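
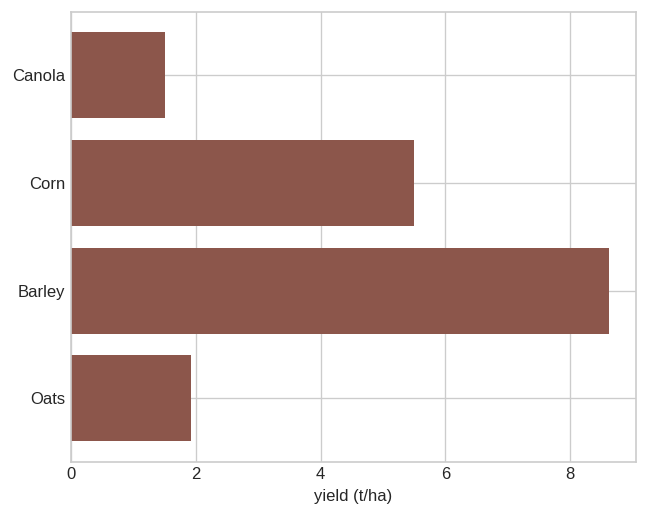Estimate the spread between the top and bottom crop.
Max Barley ≈ 9, min Canola ≈ 2; range ≈ 7.

≈ 7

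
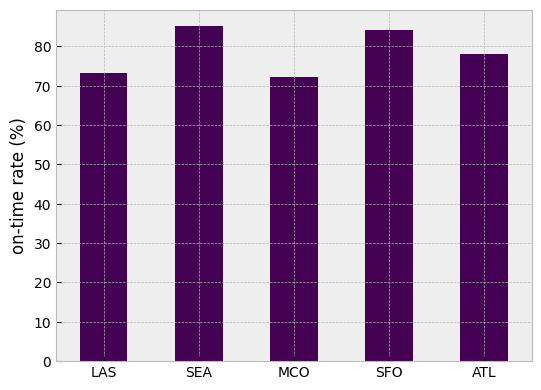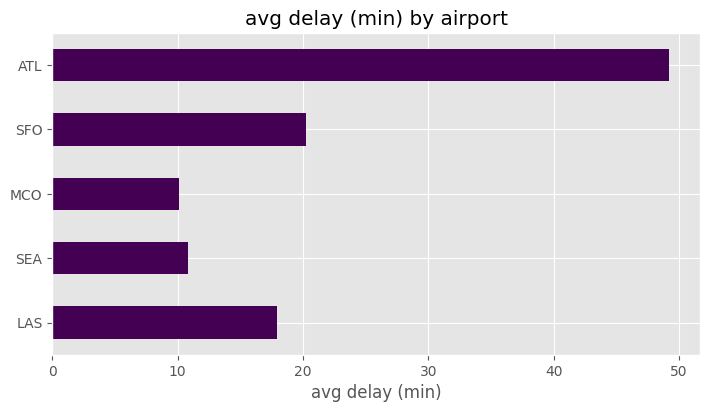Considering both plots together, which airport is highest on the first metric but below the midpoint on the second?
SEA

Chart 2 median avg delay (min) ≈ 20; below-median airports: SEA, MCO. Among those, SEA has the highest on-time rate (%) (≈ 90).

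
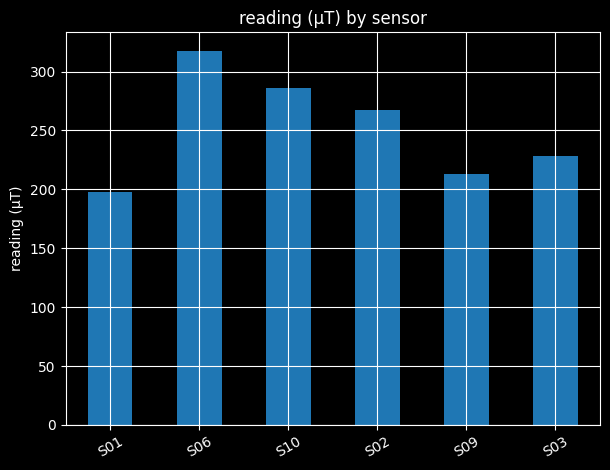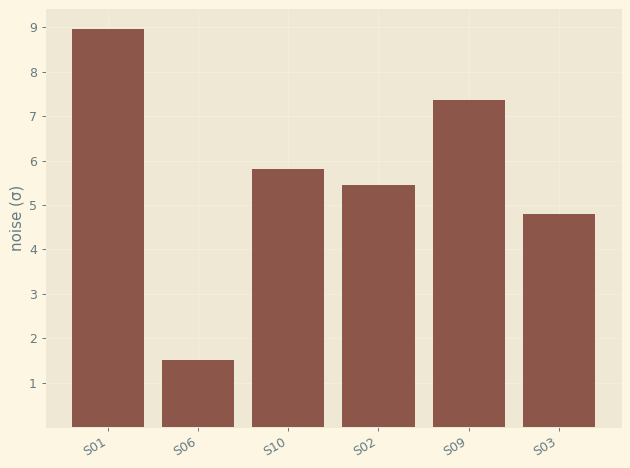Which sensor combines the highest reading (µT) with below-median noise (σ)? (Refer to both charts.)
Chart 2 median noise (σ) ≈ 6; below-median sensors: S06, S02, S03. Among those, S06 has the highest reading (µT) (≈ 300).

S06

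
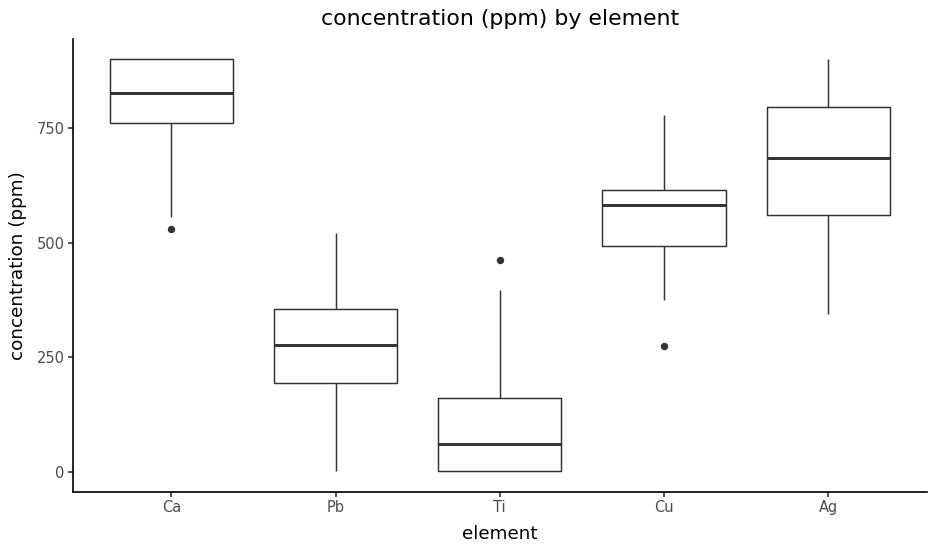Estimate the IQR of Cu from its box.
≈ 100

Q3 ≈ 600, Q1 ≈ 500; IQR ≈ 100.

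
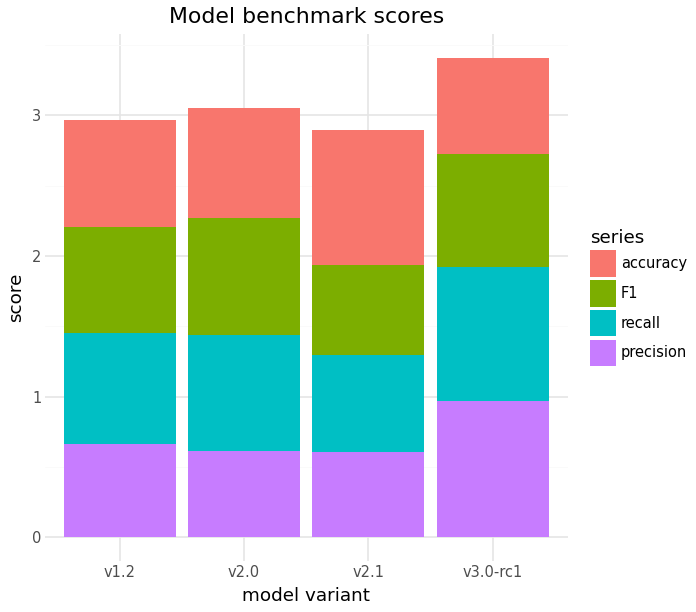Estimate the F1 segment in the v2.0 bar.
F1 top ≈ 2.5, bottom ≈ 1.5; segment ≈ 1.0.

≈ 1.0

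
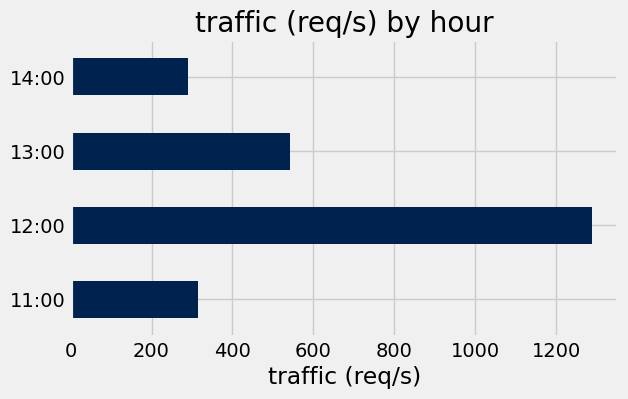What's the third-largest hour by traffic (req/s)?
Top 4: 12:00 ≈ 1200, 13:00 ≈ 600, 11:00 ≈ 400, 14:00 ≈ 200.

11:00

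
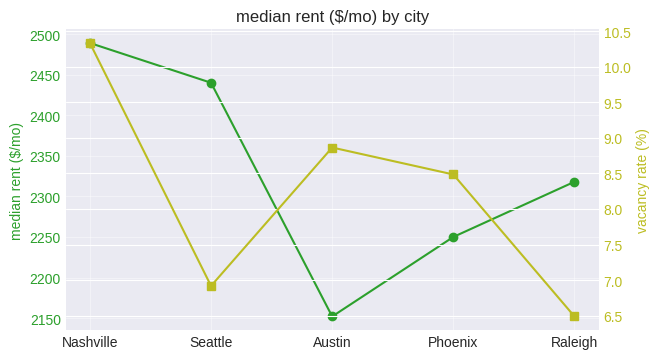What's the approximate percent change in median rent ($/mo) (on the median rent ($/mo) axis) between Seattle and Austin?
≈ -12.2%

Seattle ≈ 2450, Austin ≈ 2150; (2150 − 2450) / 2450 ≈ -12.2%.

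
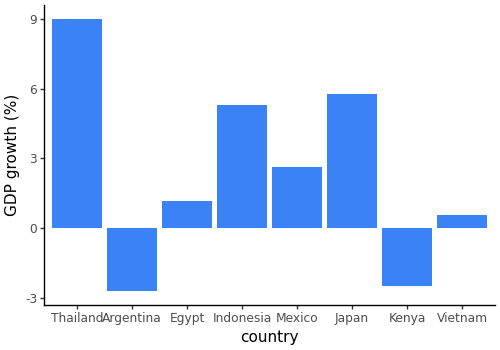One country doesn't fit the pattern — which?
Thailand

Thailand ≈ 9; the rest sit between ≈ -3 and ≈ 6.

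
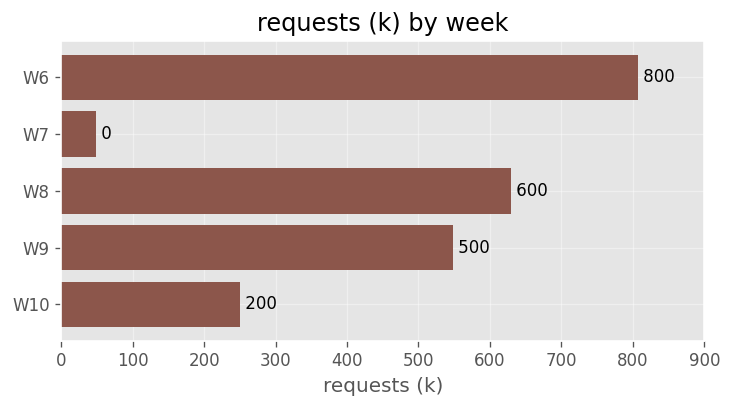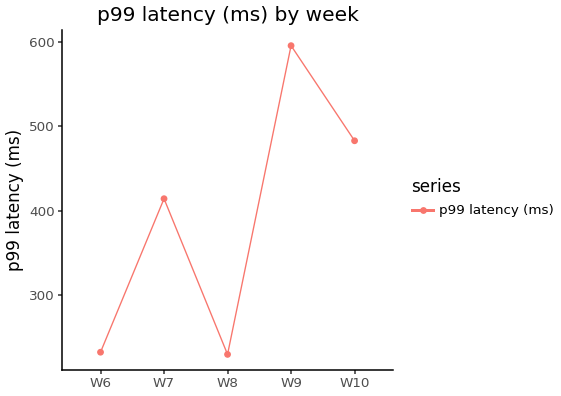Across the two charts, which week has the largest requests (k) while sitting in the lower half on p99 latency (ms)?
W6

Chart 2 median p99 latency (ms) ≈ 400; below-median weeks: W6, W8. Among those, W6 has the highest requests (k) (≈ 800).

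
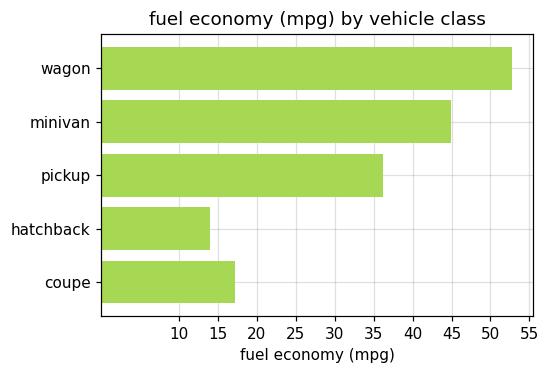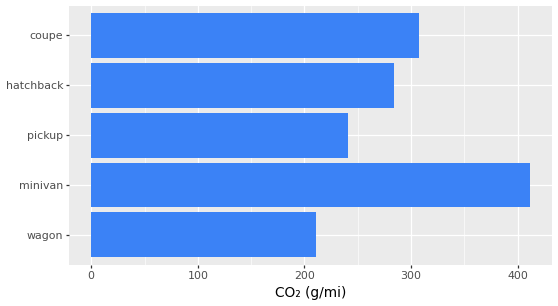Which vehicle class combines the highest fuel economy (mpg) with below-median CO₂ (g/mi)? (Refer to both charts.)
wagon

Chart 2 median CO₂ (g/mi) ≈ 300; below-median vehicle classes: wagon, pickup. Among those, wagon has the highest fuel economy (mpg) (≈ 55).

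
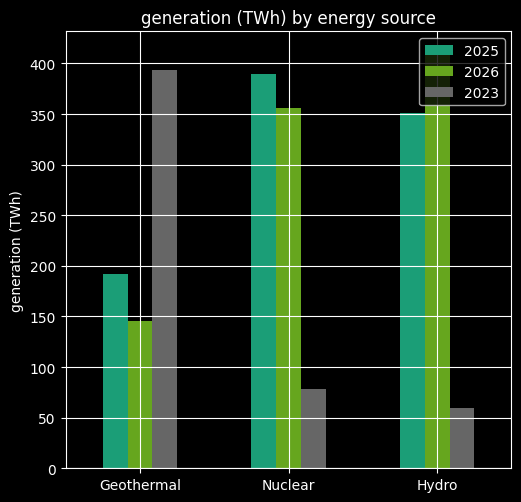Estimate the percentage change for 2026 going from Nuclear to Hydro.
≈ +14.3%

Nuclear ≈ 350, Hydro ≈ 400; (400 − 350) / 350 ≈ +14.3%.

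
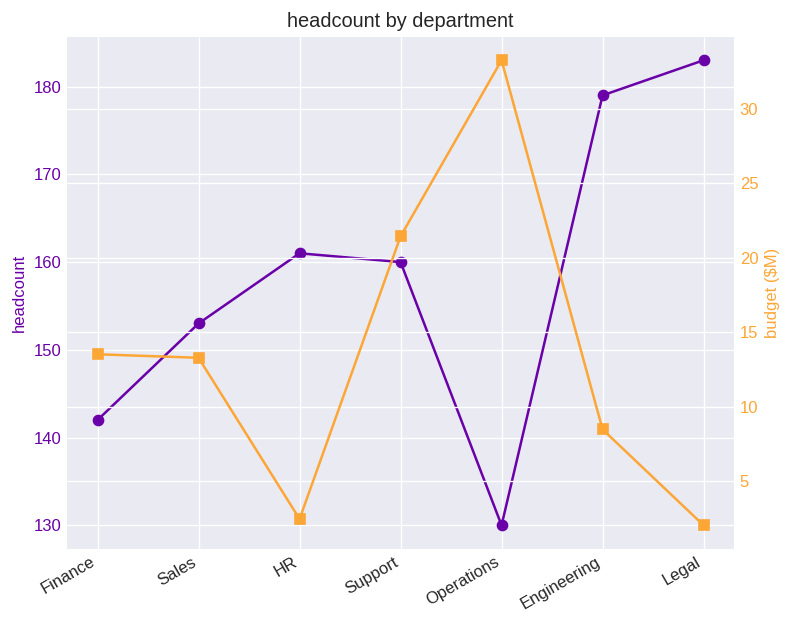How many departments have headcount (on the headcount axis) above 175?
2

Above 175: Engineering, Legal.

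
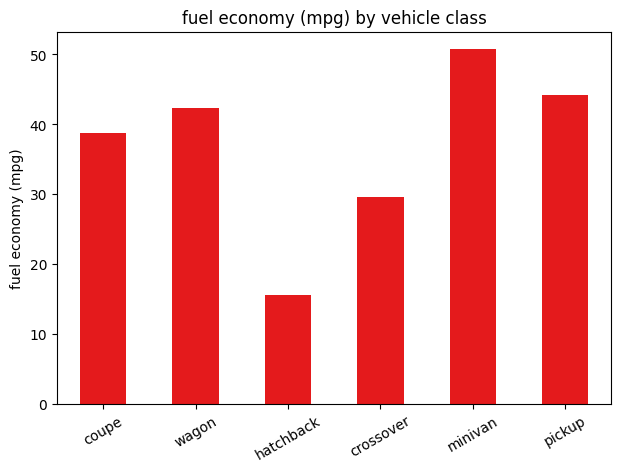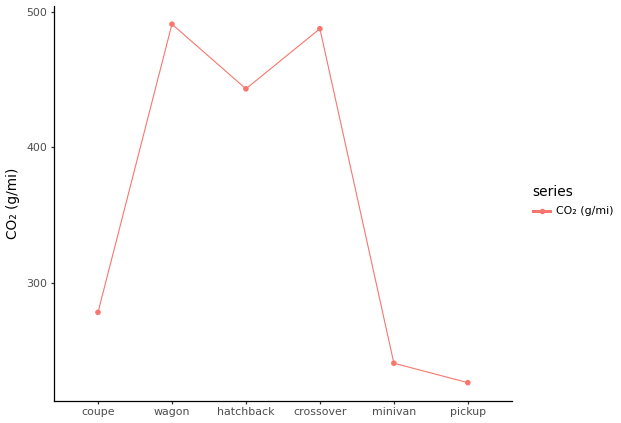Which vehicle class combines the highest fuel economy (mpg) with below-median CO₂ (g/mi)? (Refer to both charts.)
minivan

Chart 2 median CO₂ (g/mi) ≈ 350; below-median vehicle classes: coupe, minivan, pickup. Among those, minivan has the highest fuel economy (mpg) (≈ 50).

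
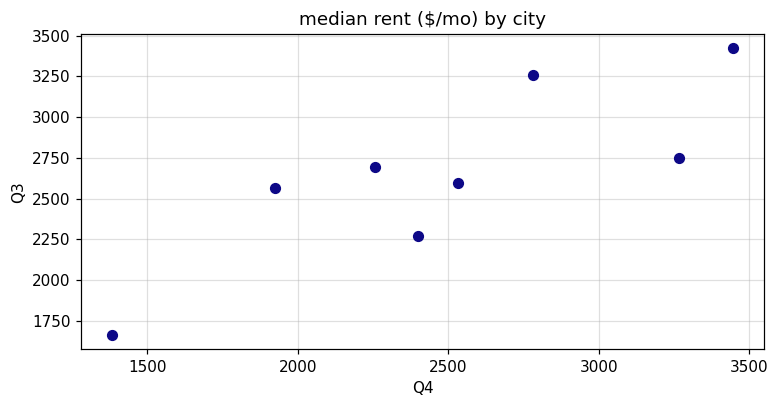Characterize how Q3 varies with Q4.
positive, strong

Points are positively correlated; strong (|r| ≈ 0.8).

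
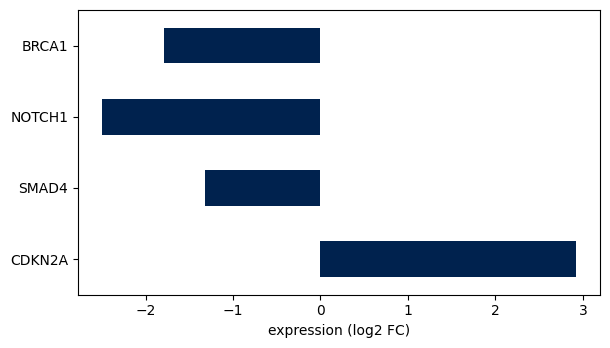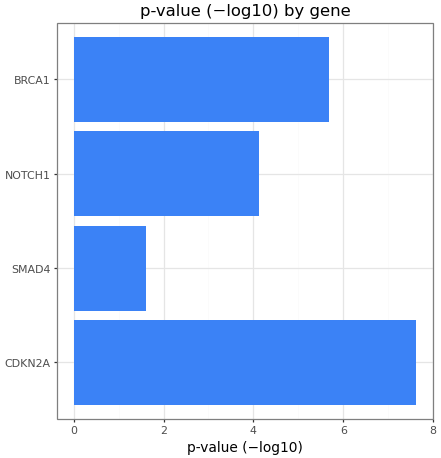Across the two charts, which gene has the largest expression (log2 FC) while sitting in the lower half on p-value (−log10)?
SMAD4

Chart 2 median p-value (−log10) ≈ 5; below-median genes: SMAD4, NOTCH1. Among those, SMAD4 has the highest expression (log2 FC) (≈ -1.5).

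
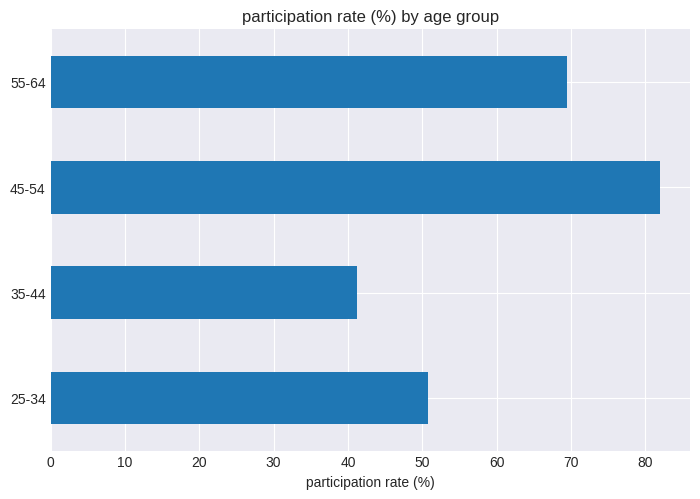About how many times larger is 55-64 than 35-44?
≈ 1.75×

55-64 ≈ 70, 35-44 ≈ 40; 70/40 ≈ 1.75.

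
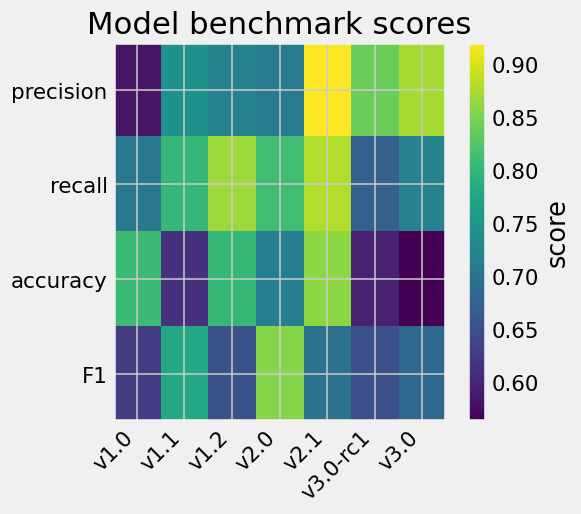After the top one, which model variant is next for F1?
Top 3 for F1: v2.0 ≈ 0.85, v1.1 ≈ 0.80, v2.1 ≈ 0.70.

v1.1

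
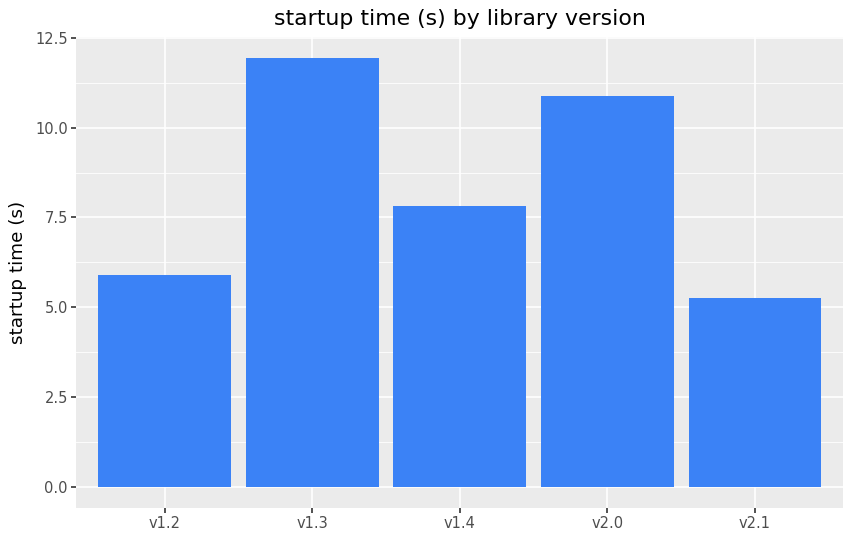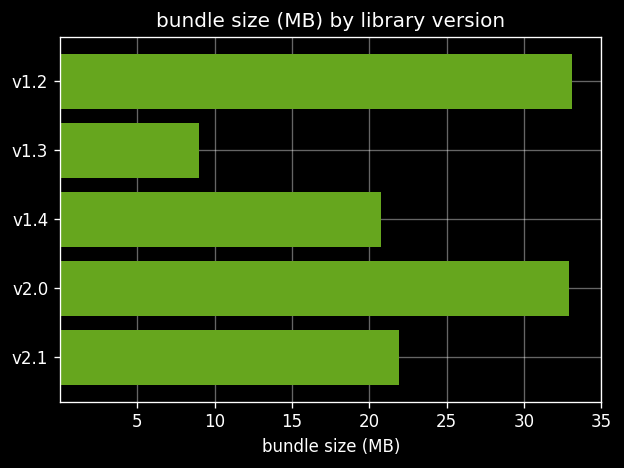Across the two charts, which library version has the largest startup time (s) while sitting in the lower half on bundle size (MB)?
v1.3

Chart 2 median bundle size (MB) ≈ 20; below-median library versions: v1.3, v1.4. Among those, v1.3 has the highest startup time (s) (≈ 12).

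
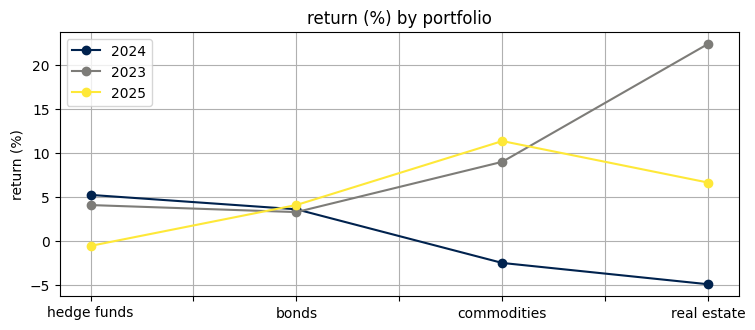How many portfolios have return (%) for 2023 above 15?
Above 15: real estate.

1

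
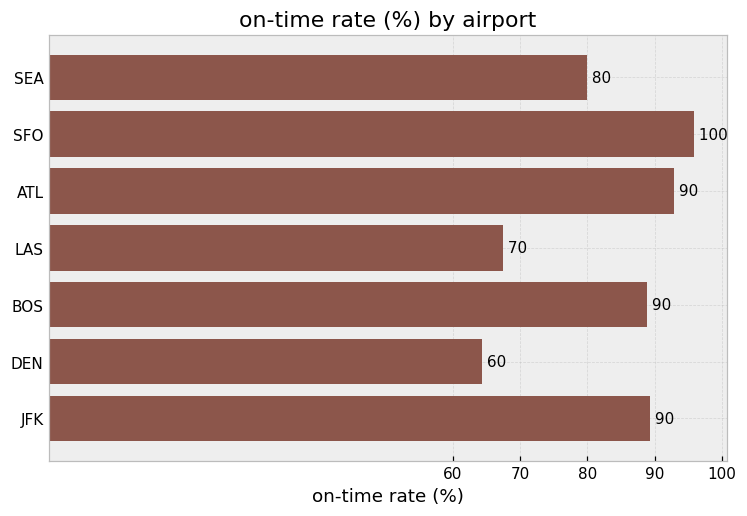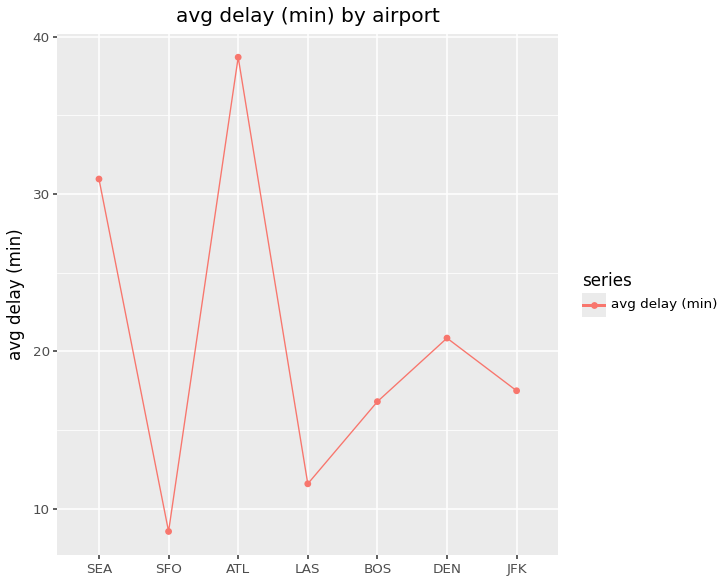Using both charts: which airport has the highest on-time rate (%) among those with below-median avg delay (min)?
Chart 2 median avg delay (min) ≈ 15; below-median airports: SFO, LAS, BOS. Among those, SFO has the highest on-time rate (%) (≈ 100).

SFO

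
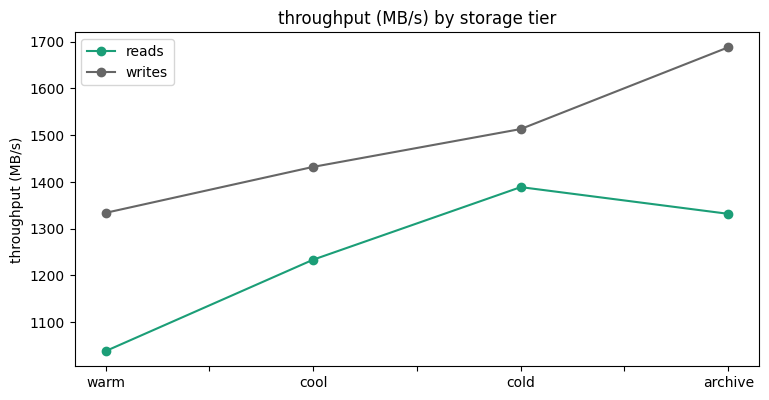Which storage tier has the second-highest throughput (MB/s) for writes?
Top 3 for writes: archive ≈ 1700, cold ≈ 1500, cool ≈ 1400.

cold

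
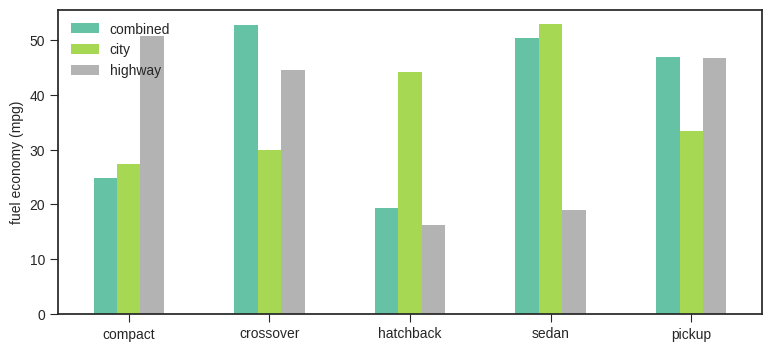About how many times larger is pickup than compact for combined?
pickup ≈ 45, compact ≈ 25; 45/25 ≈ 1.8.

≈ 1.8×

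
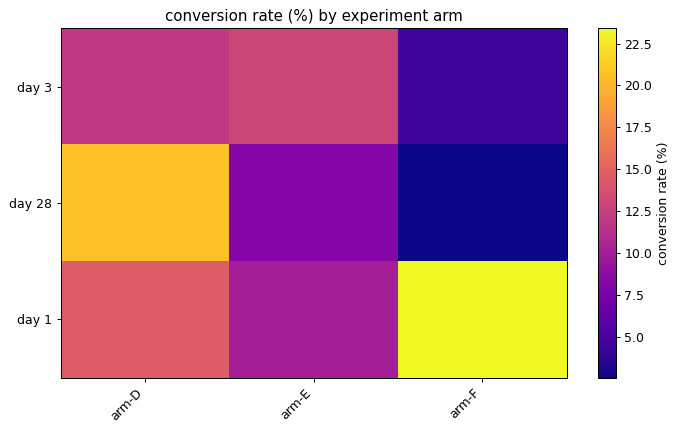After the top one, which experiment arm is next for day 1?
arm-D

Top 3 for day 1: arm-F ≈ 24, arm-D ≈ 14, arm-E ≈ 10.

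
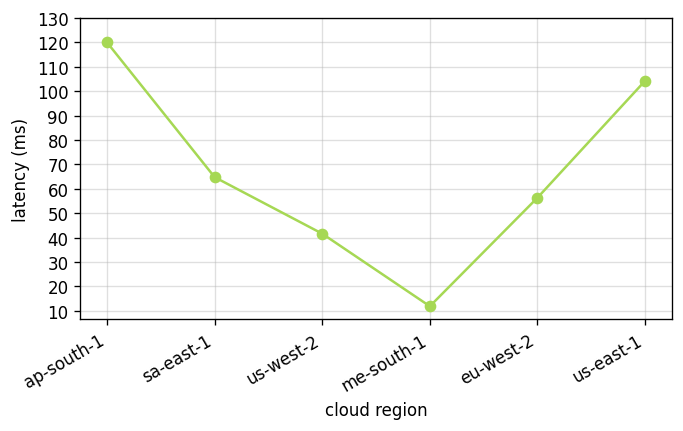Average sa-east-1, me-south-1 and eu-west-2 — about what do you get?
≈ 43

(60 + 10 + 60) / 3 ≈ 43.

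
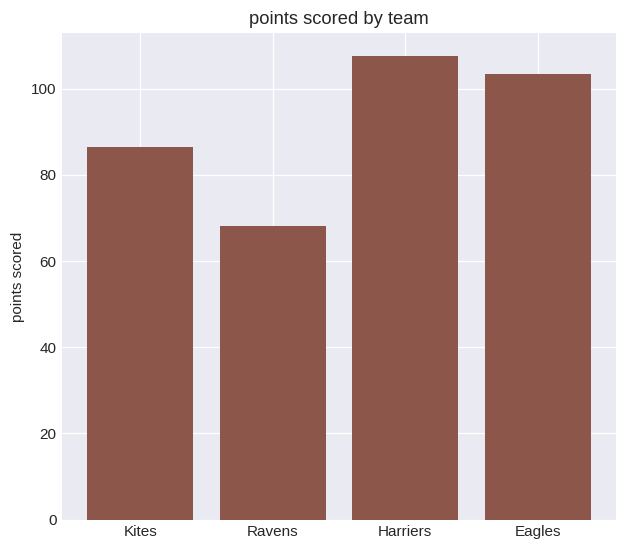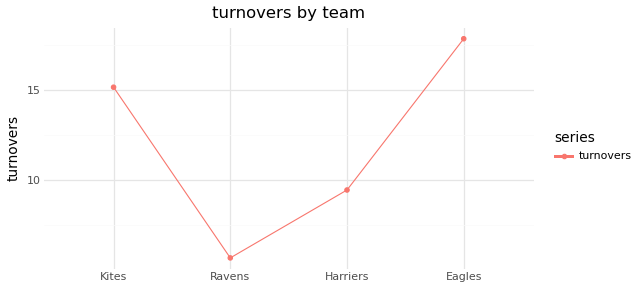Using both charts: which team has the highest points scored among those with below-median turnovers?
Harriers

Chart 2 median turnovers ≈ 12; below-median teams: Ravens, Harriers. Among those, Harriers has the highest points scored (≈ 110).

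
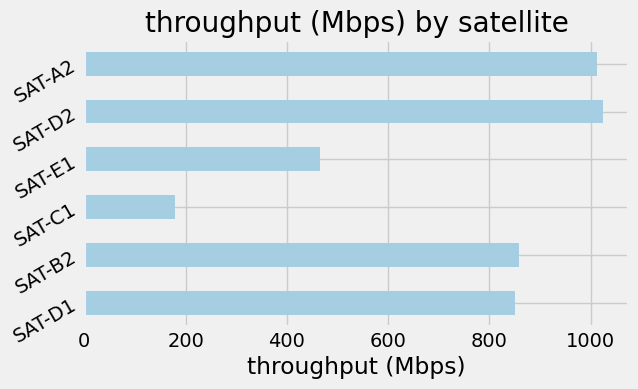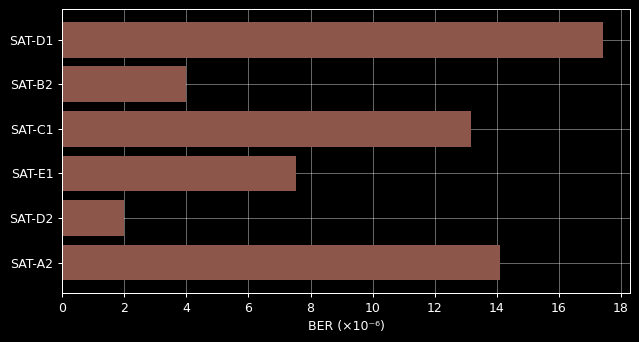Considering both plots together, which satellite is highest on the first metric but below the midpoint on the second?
Chart 2 median BER (×10⁻⁶) ≈ 10; below-median satellites: SAT-B2, SAT-E1, SAT-D2. Among those, SAT-D2 has the highest throughput (Mbps) (≈ 1000).

SAT-D2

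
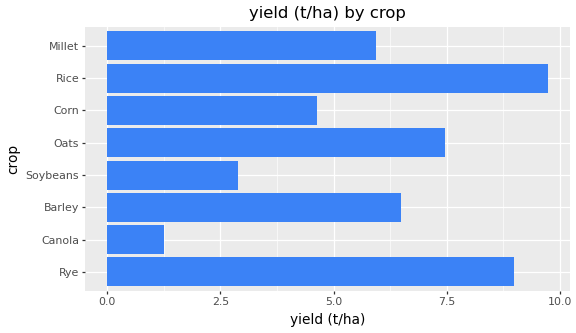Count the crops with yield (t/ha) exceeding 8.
2

Above 8: Rye, Rice.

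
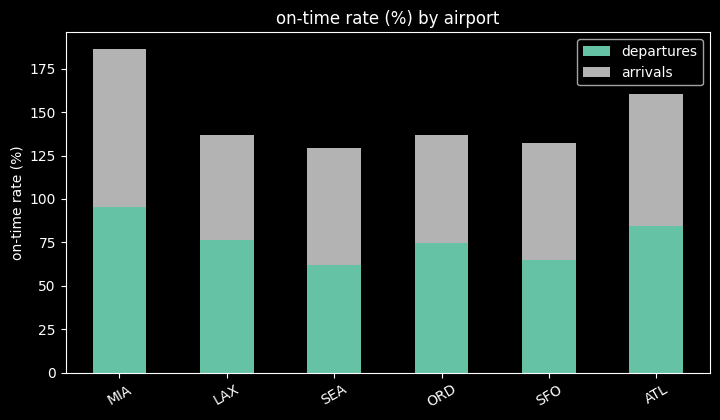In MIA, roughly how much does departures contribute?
≈ 100

departures top ≈ 100, bottom ≈ 0; segment ≈ 100.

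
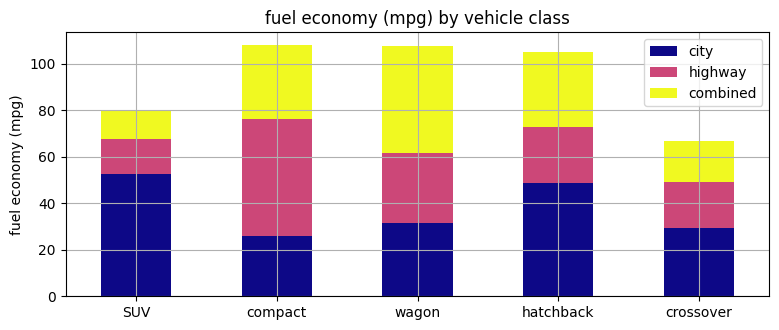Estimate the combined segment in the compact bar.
≈ 30

combined top ≈ 110, bottom ≈ 80; segment ≈ 30.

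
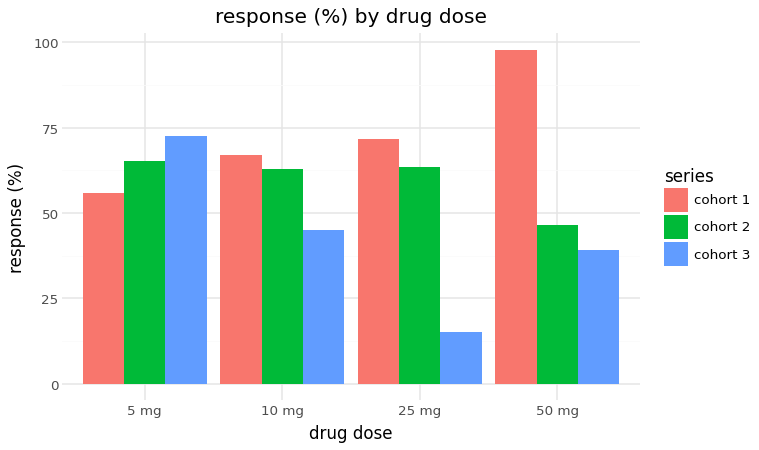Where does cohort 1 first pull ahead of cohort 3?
10 mg

5 mg: cohort 1 ≈ 60 vs cohort 3 ≈ 70 (not yet); 10 mg: cohort 1 ≈ 70 vs cohort 3 ≈ 50 (first crossover).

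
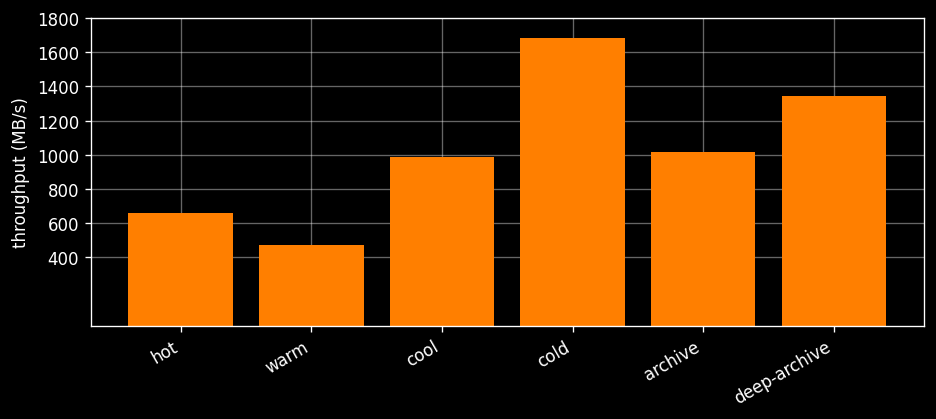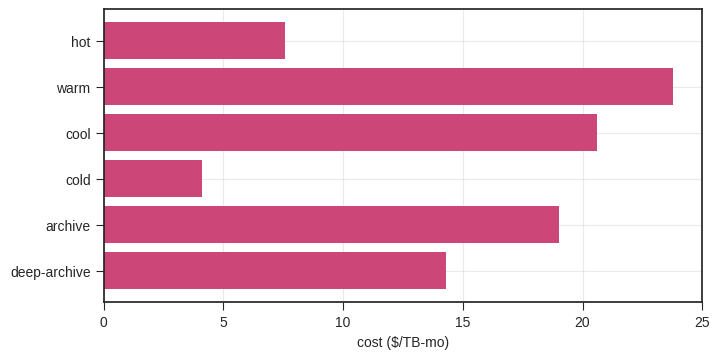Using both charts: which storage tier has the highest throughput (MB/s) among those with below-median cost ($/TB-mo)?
cold

Chart 2 median cost ($/TB-mo) ≈ 15; below-median storage tiers: hot, cold, deep-archive. Among those, cold has the highest throughput (MB/s) (≈ 1600).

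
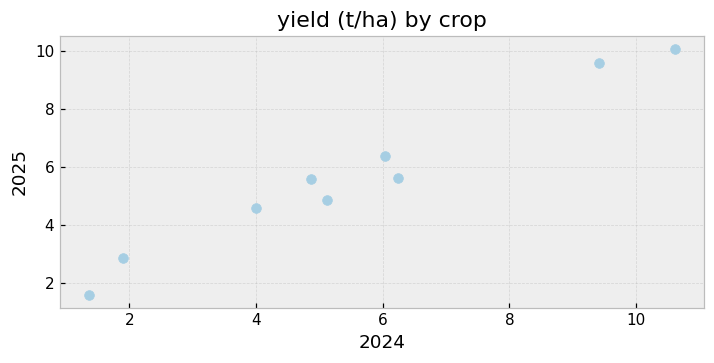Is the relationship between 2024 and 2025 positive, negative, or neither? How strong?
Points are positively correlated; strong (|r| ≈ 1.0).

positive, strong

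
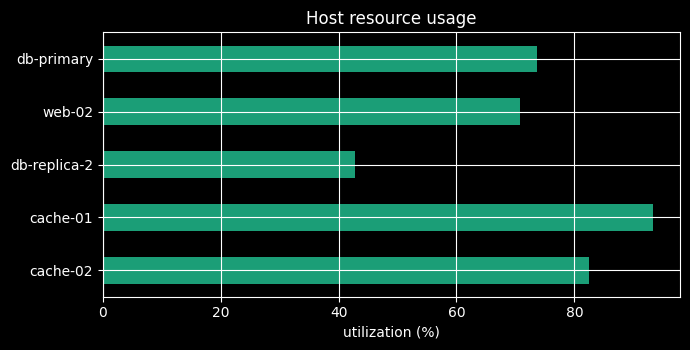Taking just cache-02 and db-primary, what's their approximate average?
≈ 75

(80 + 70) / 2 ≈ 75.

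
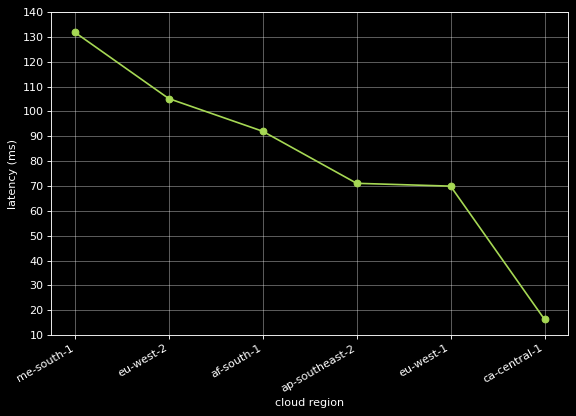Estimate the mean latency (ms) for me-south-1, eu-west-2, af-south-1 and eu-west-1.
≈ 100

(130 + 110 + 90 + 70) / 4 ≈ 100.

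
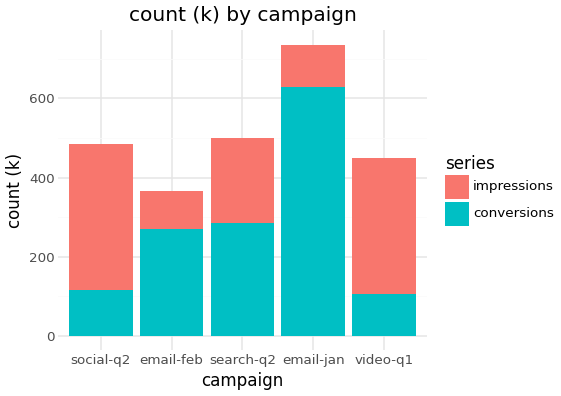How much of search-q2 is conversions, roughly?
conversions top ≈ 300, bottom ≈ 0; segment ≈ 300.

≈ 300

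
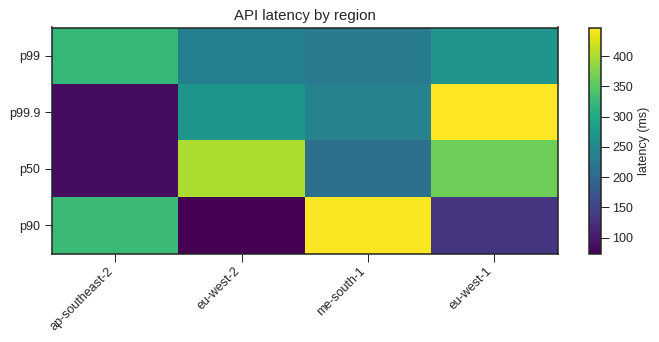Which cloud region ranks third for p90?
eu-west-1

Top 4 for p90: me-south-1 ≈ 450, ap-southeast-2 ≈ 350, eu-west-1 ≈ 150, eu-west-2 ≈ 50.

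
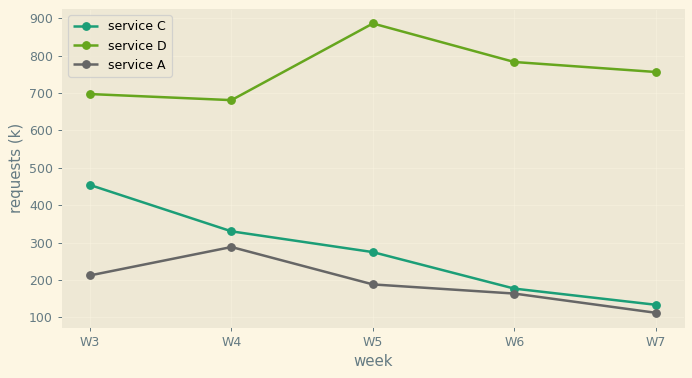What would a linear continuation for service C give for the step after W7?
Last three: 300, 200, 100 → slope ≈ -100/step → next ≈ 0.

≈ 0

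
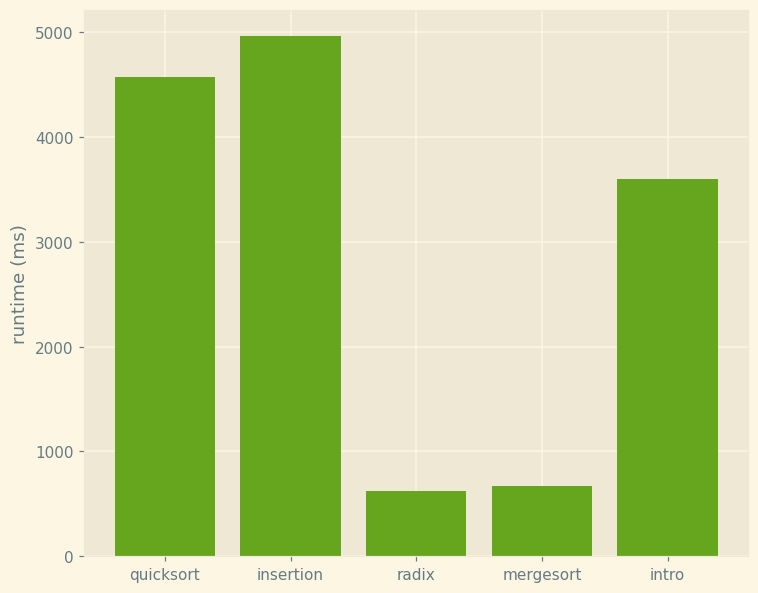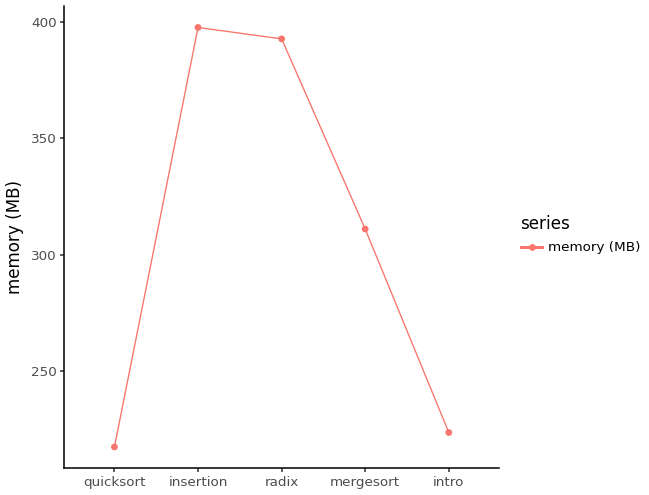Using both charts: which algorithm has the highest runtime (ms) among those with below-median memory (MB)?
Chart 2 median memory (MB) ≈ 300; below-median algorithms: quicksort, intro. Among those, quicksort has the highest runtime (ms) (≈ 4500).

quicksort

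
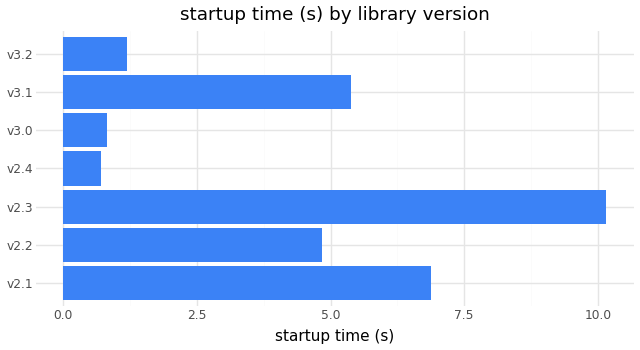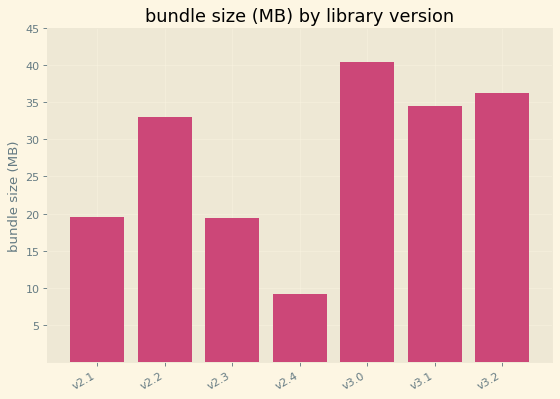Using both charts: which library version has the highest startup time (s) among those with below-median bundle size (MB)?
v2.3

Chart 2 median bundle size (MB) ≈ 35; below-median library versions: v2.1, v2.3, v2.4. Among those, v2.3 has the highest startup time (s) (≈ 10).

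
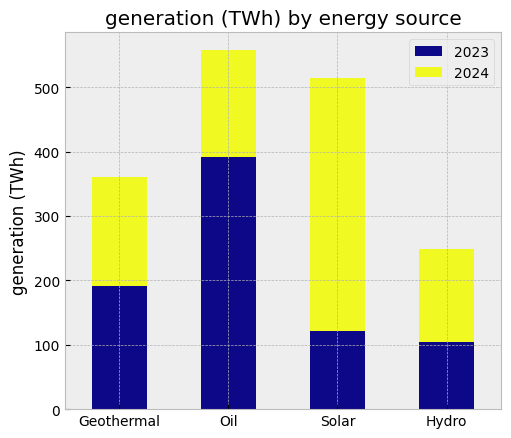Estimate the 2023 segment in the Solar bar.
≈ 100

2023 top ≈ 100, bottom ≈ 0; segment ≈ 100.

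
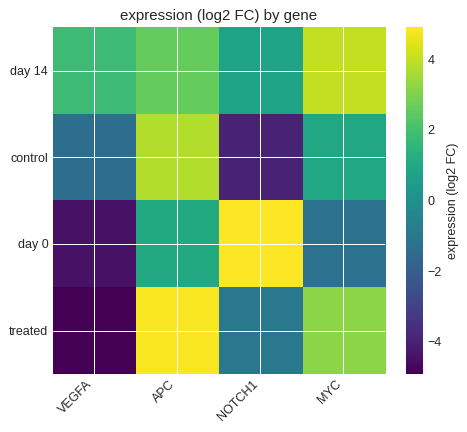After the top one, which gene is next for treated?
Top 3 for treated: APC ≈ 5, MYC ≈ 3, NOTCH1 ≈ -1.

MYC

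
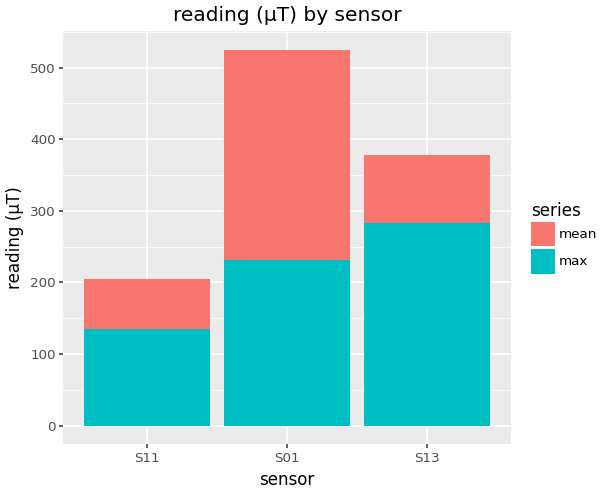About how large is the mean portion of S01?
≈ 250

mean top ≈ 500, bottom ≈ 250; segment ≈ 250.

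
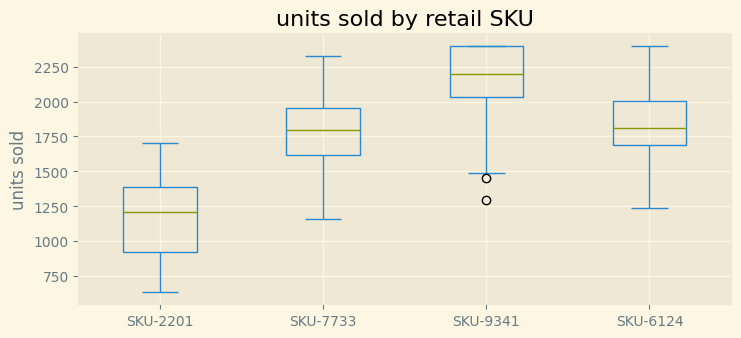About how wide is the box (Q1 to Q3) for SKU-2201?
Q3 ≈ 1400, Q1 ≈ 900; IQR ≈ 500.

≈ 500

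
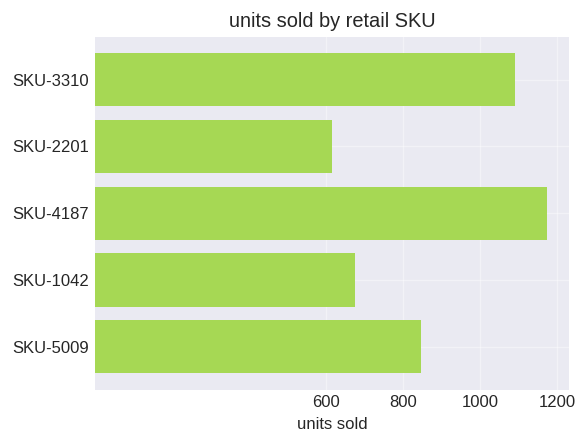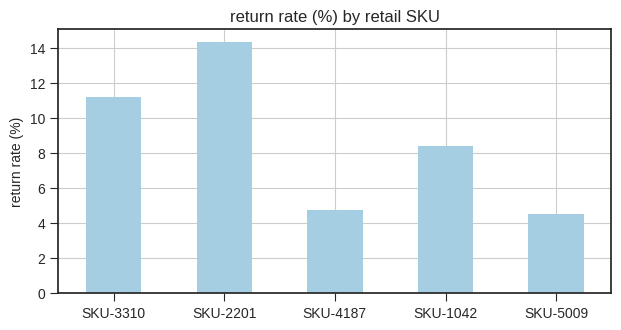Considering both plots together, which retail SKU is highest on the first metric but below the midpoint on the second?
Chart 2 median return rate (%) ≈ 8; below-median retail SKUs: SKU-4187, SKU-5009. Among those, SKU-4187 has the highest units sold (≈ 1200).

SKU-4187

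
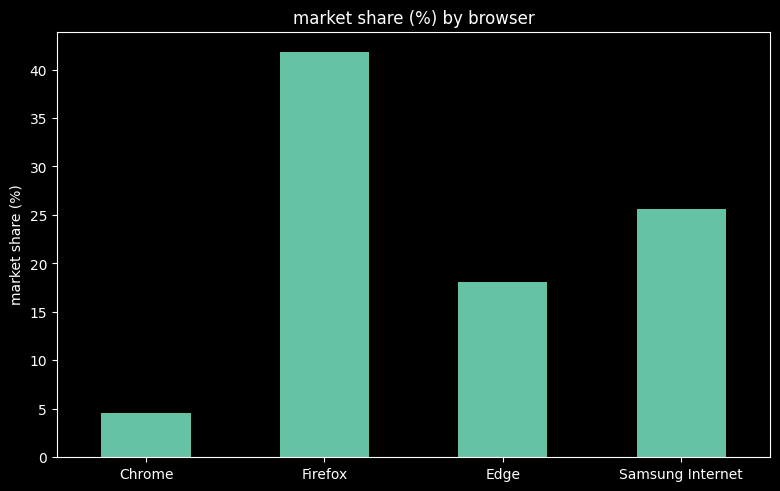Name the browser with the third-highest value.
Edge

Top 4: Firefox ≈ 40, Samsung Internet ≈ 25, Edge ≈ 20, Chrome ≈ 5.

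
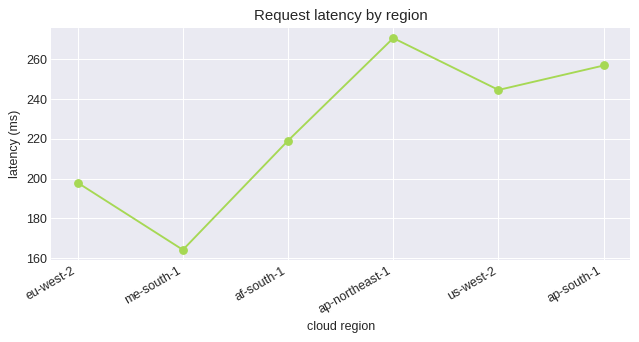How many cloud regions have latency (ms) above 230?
3

Above 230: ap-northeast-1, us-west-2, ap-south-1.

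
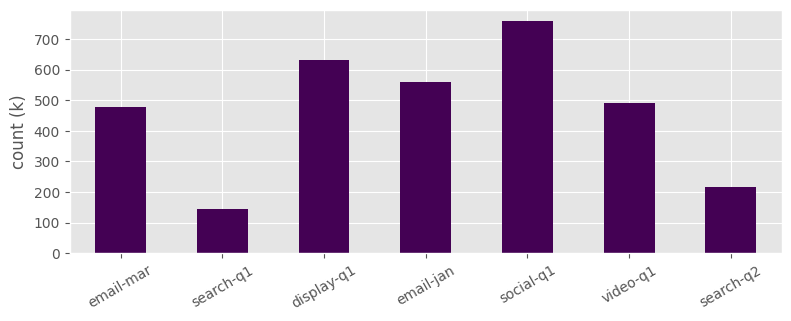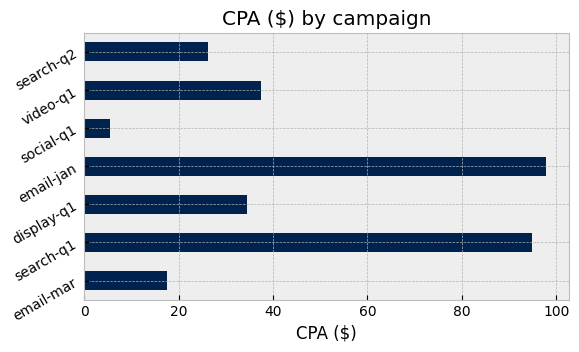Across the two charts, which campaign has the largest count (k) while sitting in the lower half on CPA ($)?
Chart 2 median CPA ($) ≈ 30; below-median campaigns: email-mar, social-q1, search-q2. Among those, social-q1 has the highest count (k) (≈ 800).

social-q1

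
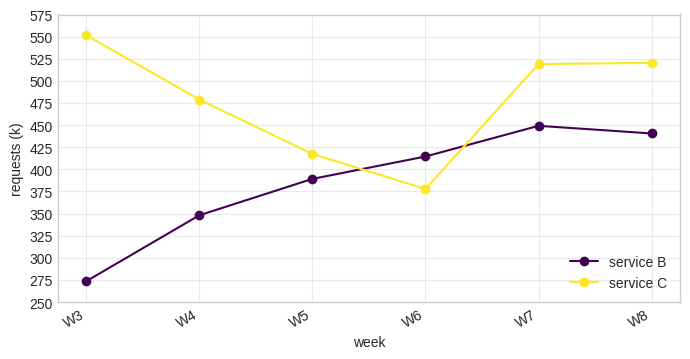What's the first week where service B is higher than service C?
W6

W5: service B ≈ 400 vs service C ≈ 425 (not yet); W6: service B ≈ 425 vs service C ≈ 375 (first crossover).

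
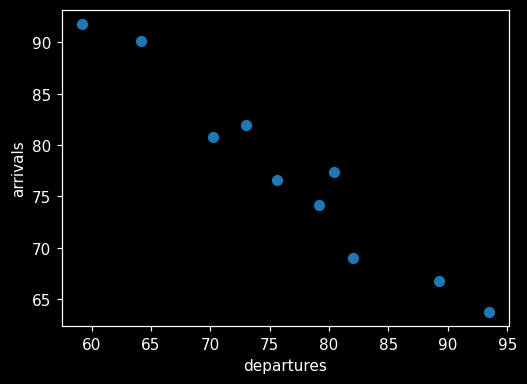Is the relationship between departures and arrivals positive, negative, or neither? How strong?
negative, strong

Points are negatively correlated; strong (|r| ≈ 1.0).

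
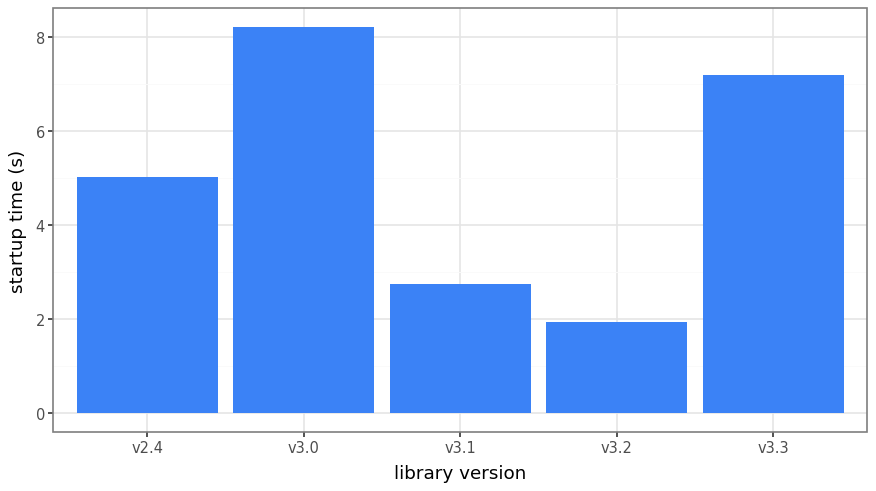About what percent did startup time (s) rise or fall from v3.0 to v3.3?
v3.0 ≈ 8, v3.3 ≈ 7; (7 − 8) / 8 ≈ -12.5%.

≈ -12.5%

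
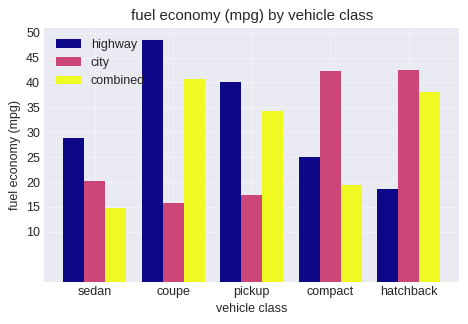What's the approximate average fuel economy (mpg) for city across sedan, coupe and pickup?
≈ 17

(20 + 15 + 15) / 3 ≈ 17.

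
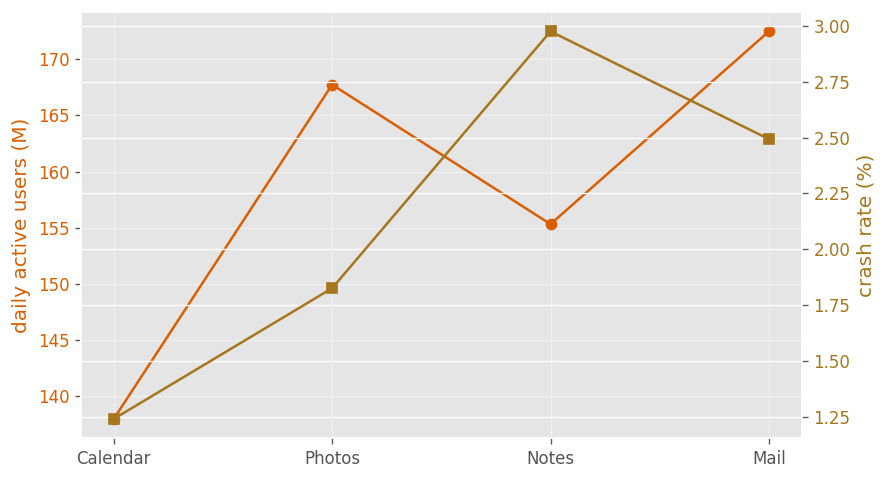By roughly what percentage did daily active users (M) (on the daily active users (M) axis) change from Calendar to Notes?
≈ +10.7%

Calendar ≈ 140, Notes ≈ 155; (155 − 140) / 140 ≈ +10.7%.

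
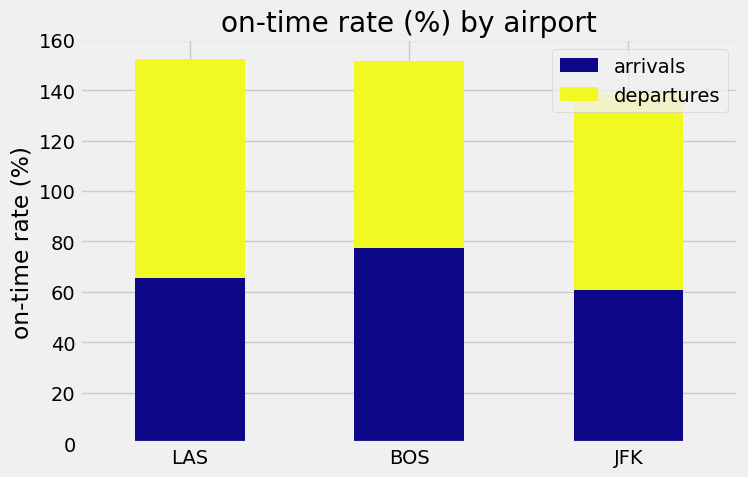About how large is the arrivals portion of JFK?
≈ 60

arrivals top ≈ 60, bottom ≈ 0; segment ≈ 60.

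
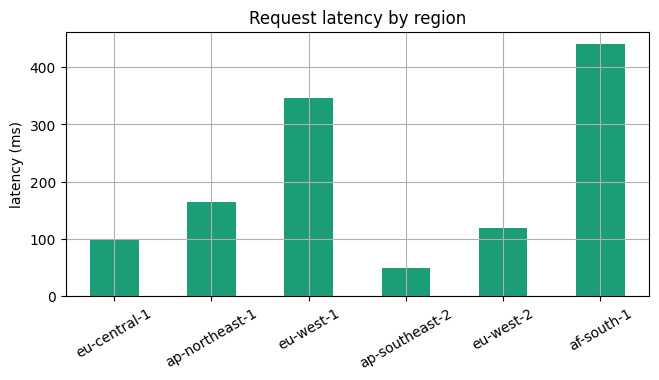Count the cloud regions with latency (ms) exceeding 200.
Above 200: eu-west-1, af-south-1.

2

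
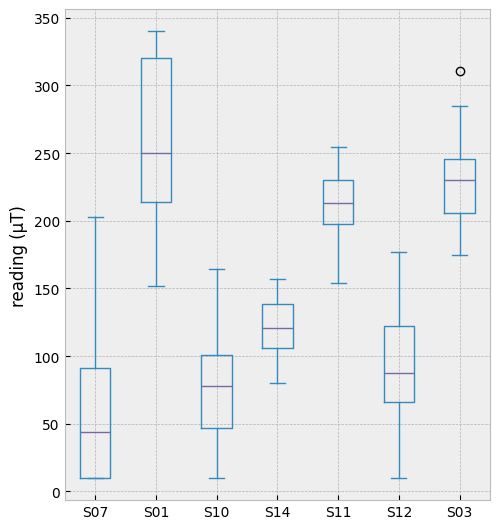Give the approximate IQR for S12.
Q3 ≈ 120, Q1 ≈ 60; IQR ≈ 60.

≈ 60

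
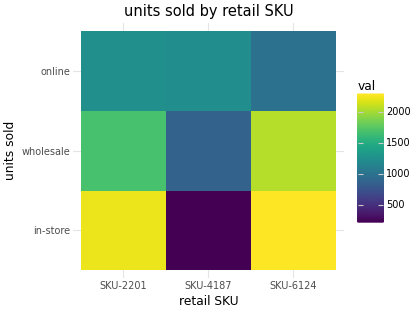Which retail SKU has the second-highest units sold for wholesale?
SKU-2201

Top 3 for wholesale: SKU-6124 ≈ 2000, SKU-2201 ≈ 1600, SKU-4187 ≈ 800.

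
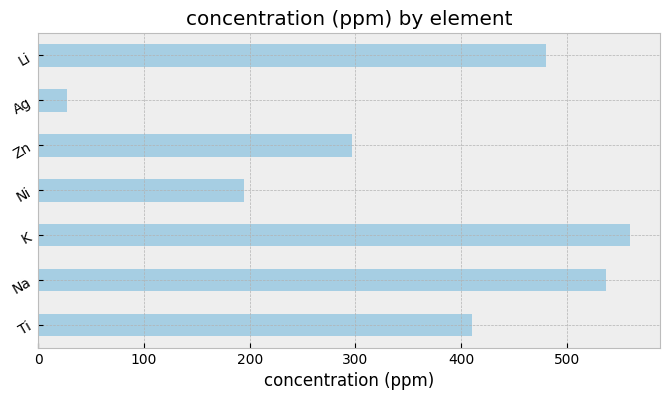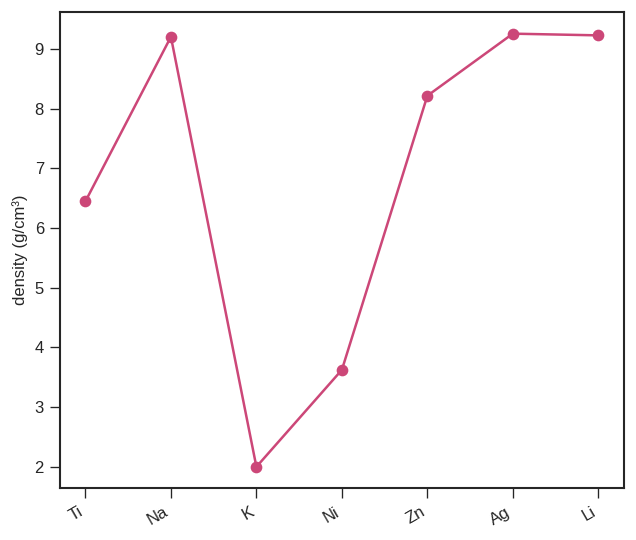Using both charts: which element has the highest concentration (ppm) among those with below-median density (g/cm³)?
K

Chart 2 median density (g/cm³) ≈ 8; below-median elements: Ti, K, Ni. Among those, K has the highest concentration (ppm) (≈ 600).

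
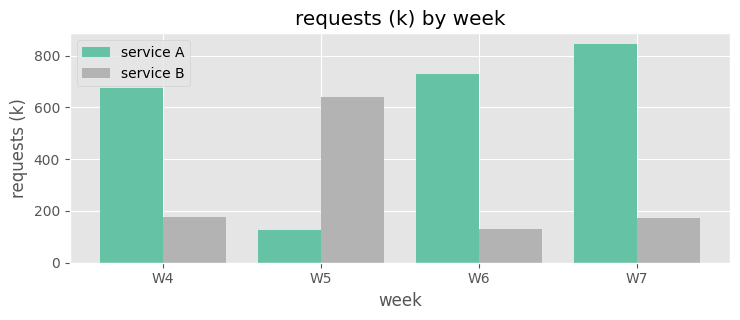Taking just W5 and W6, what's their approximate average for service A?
(100 + 700) / 2 ≈ 400.

≈ 400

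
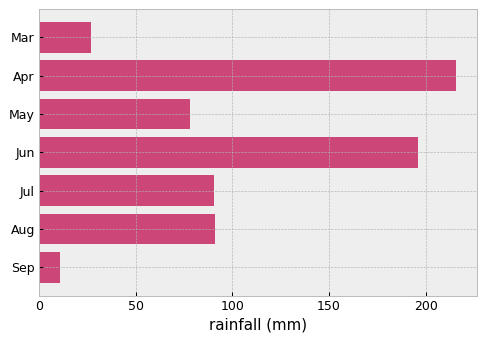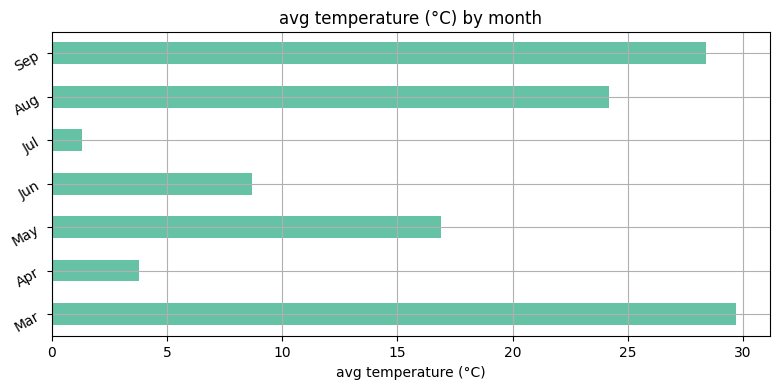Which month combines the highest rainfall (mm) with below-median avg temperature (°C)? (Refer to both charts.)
Apr

Chart 2 median avg temperature (°C) ≈ 15; below-median months: Apr, Jun, Jul. Among those, Apr has the highest rainfall (mm) (≈ 220).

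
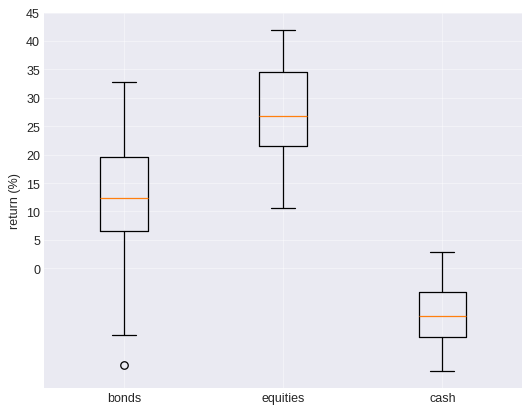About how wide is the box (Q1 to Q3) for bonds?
≈ 15

Q3 ≈ 20, Q1 ≈ 5; IQR ≈ 15.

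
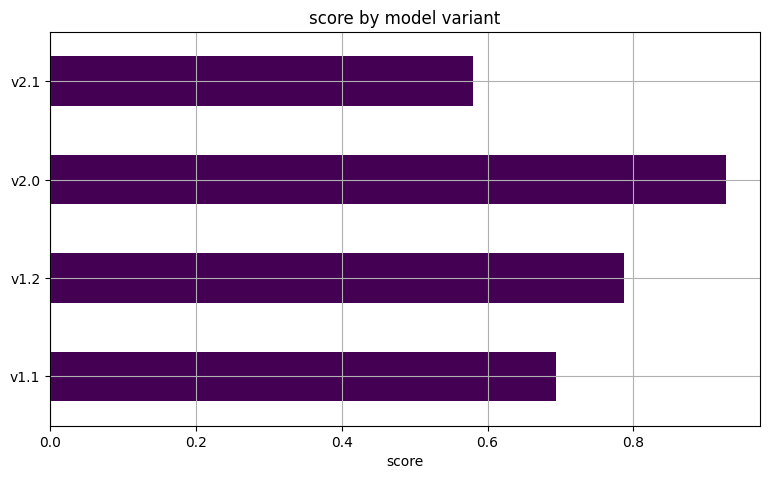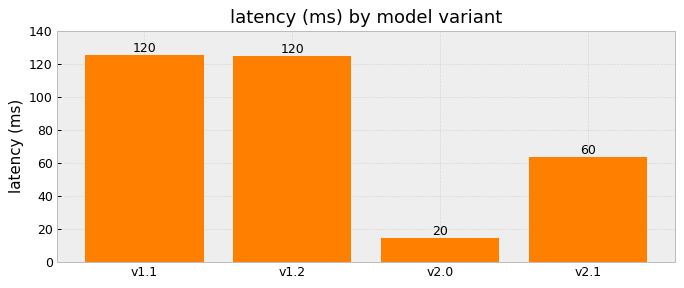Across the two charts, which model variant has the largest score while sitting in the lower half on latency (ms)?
v2.0

Chart 2 median latency (ms) ≈ 100; below-median model variants: v2.0, v2.1. Among those, v2.0 has the highest score (≈ 0.9).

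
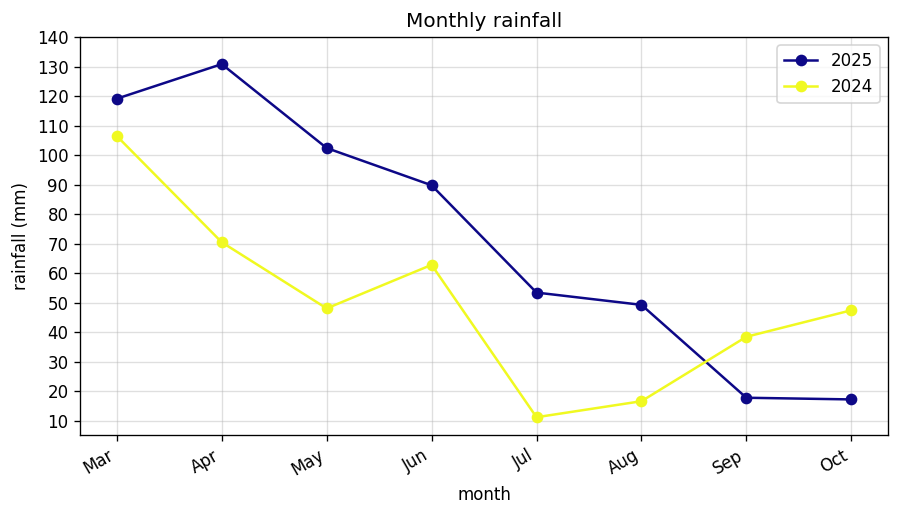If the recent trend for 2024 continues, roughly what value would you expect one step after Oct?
≈ 65

Last three: 20, 40, 50 → slope ≈ 15/step → next ≈ 65.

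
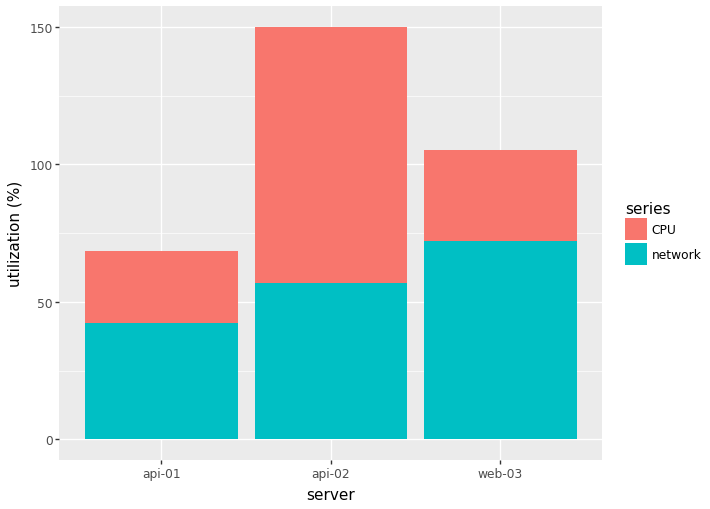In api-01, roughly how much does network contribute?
network top ≈ 40, bottom ≈ 0; segment ≈ 40.

≈ 40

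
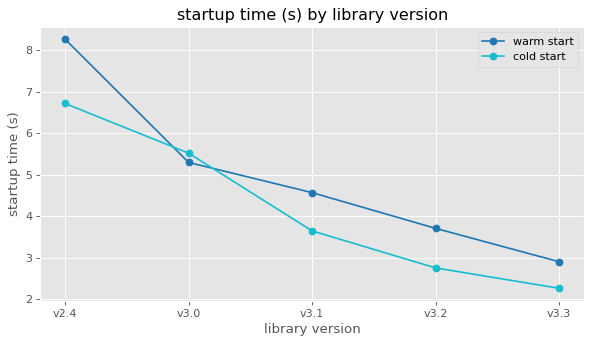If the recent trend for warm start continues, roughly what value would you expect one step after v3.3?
Last three: 5, 4, 3 → slope ≈ -1/step → next ≈ 2.

≈ 2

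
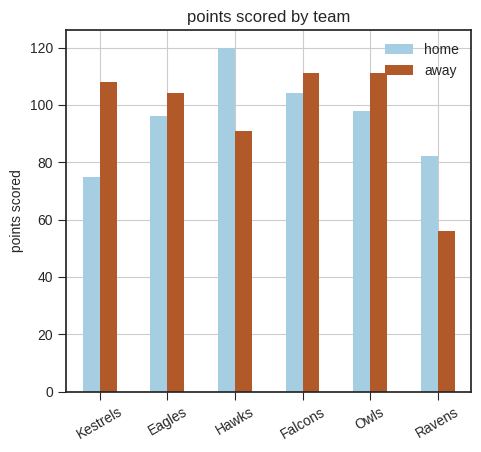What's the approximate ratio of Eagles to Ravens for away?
Eagles ≈ 100, Ravens ≈ 60; 100/60 ≈ 1.67.

≈ 1.67×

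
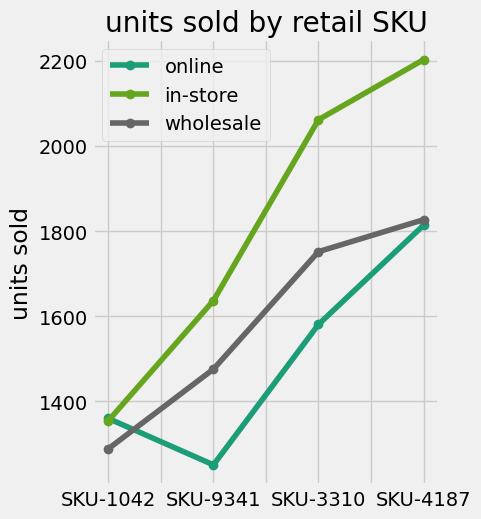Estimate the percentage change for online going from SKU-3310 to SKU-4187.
SKU-3310 ≈ 1600, SKU-4187 ≈ 1800; (1800 − 1600) / 1600 ≈ +12.5%.

≈ +12.5%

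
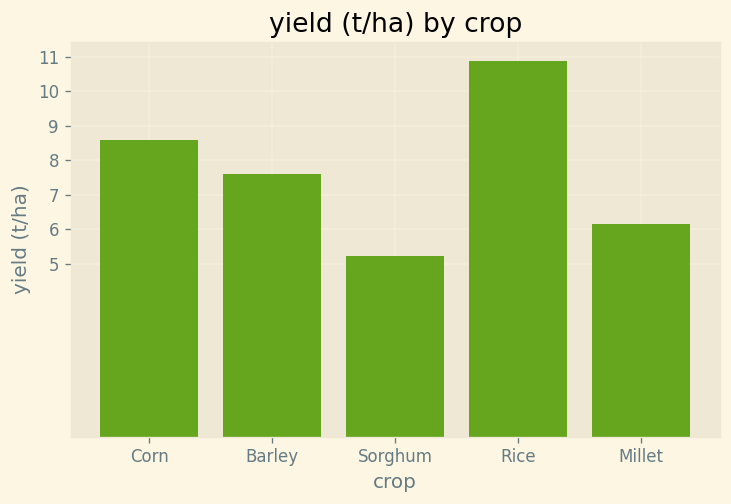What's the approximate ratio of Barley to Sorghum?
≈ 1.6×

Barley ≈ 8, Sorghum ≈ 5; 8/5 ≈ 1.6.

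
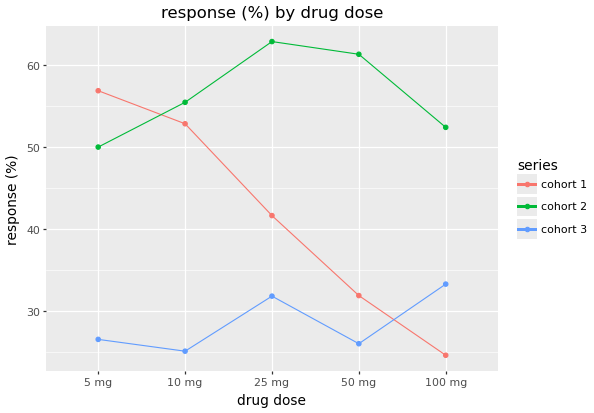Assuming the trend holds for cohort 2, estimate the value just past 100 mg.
≈ 42.5

Last three: 65, 60, 50 → slope ≈ -7.5/step → next ≈ 42.5.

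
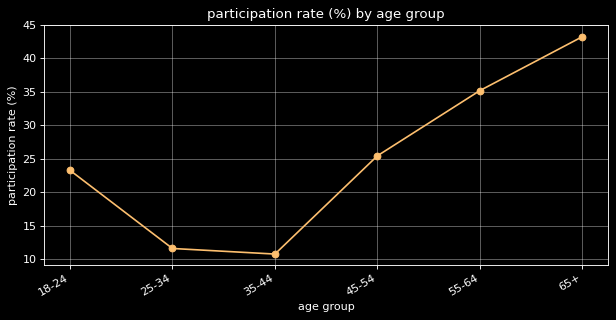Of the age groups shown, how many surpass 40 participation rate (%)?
Above 40: 65+.

1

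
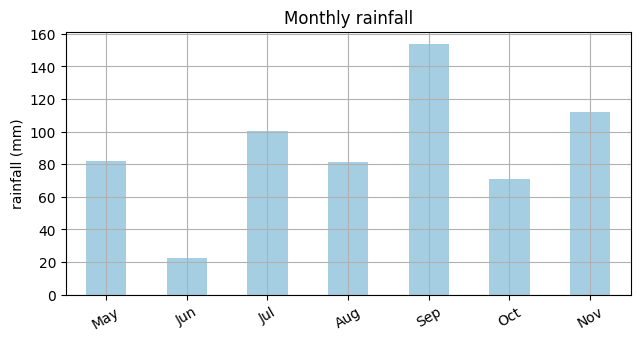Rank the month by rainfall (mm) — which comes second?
Nov

Top 3: Sep ≈ 160, Nov ≈ 120, Jul ≈ 100.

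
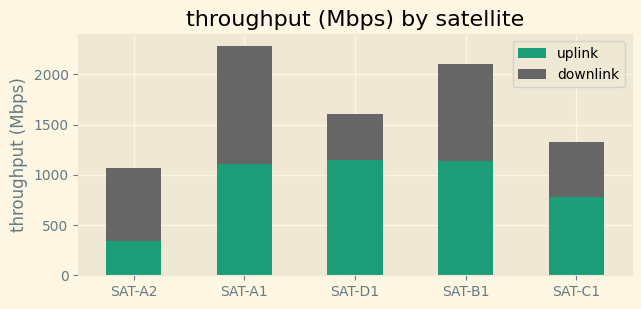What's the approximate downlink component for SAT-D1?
≈ 400

downlink top ≈ 1600, bottom ≈ 1200; segment ≈ 400.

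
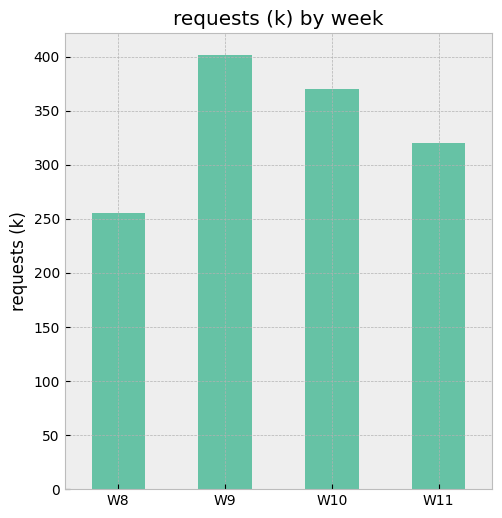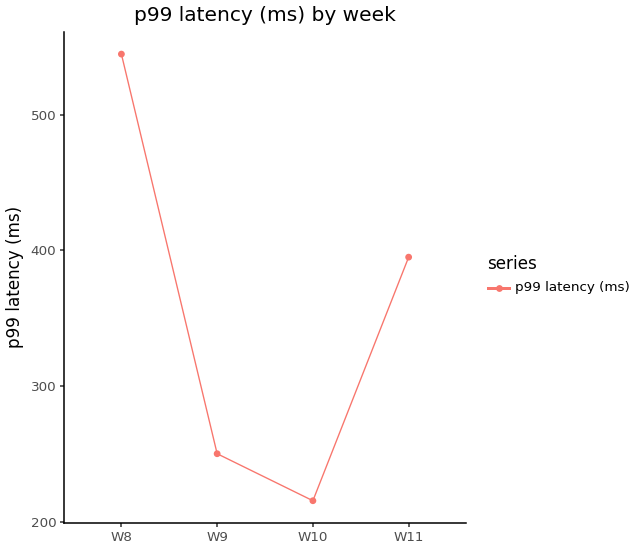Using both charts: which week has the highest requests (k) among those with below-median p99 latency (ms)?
W9

Chart 2 median p99 latency (ms) ≈ 300; below-median weeks: W9, W10. Among those, W9 has the highest requests (k) (≈ 400).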